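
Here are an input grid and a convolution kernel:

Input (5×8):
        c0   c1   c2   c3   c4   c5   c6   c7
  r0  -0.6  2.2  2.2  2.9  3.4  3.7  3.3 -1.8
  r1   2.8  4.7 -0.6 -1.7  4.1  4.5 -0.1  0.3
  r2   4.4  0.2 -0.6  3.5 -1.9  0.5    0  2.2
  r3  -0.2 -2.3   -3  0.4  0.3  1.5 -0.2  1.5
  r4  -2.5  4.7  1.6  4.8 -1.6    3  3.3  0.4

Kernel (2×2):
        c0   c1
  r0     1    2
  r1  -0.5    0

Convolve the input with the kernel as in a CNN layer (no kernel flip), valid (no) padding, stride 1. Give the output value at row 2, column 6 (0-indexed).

4.5

The receptive field on the input at this output position is [0 2.2 / -0.2 1.5]. Elementwise product with the kernel and sum: 0·1 + 2.2·2 + -0.2·-0.5.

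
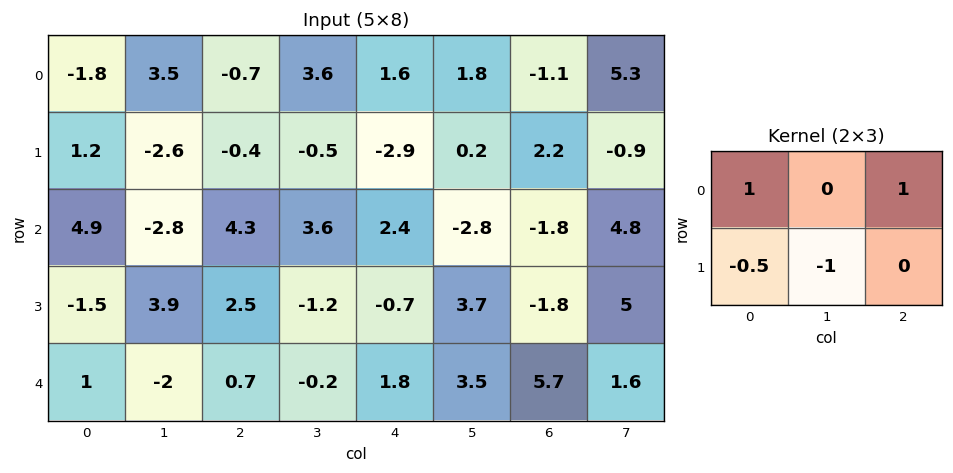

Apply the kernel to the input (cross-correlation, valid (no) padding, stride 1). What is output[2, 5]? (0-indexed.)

The receptive field on the input at this output position is [-2.8 -1.8 4.8 / 3.7 -1.8 5]. Elementwise product with the kernel and sum: -2.8·1 + 4.8·1 + 3.7·-0.5 + -1.8·-1.

1.95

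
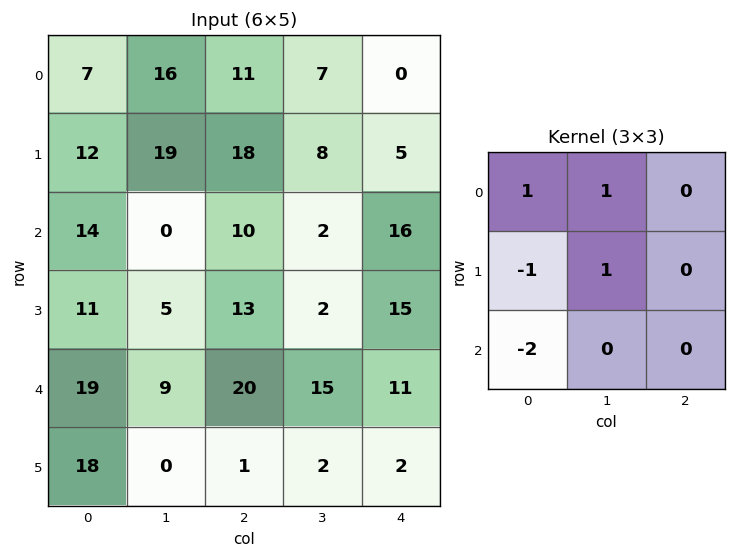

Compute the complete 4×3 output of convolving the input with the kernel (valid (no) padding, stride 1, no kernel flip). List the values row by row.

2 26 -12
-5 37 -8
-30 0 -39
-30 29 8

Output[0,0]: The receptive field on the input at this output position is [7 16 11 / 12 19 18 / 14 0 10]. Elementwise product with the kernel and sum: 7·1 + 16·1 + 12·-1 + 19·1 + 14·-2.
Output[0,1]: The receptive field on the input at this output position is [16 11 7 / 19 18 8 / 0 10 2]. Elementwise product with the kernel and sum: 16·1 + 11·1 + 19·-1 + 18·1 + 0·-2.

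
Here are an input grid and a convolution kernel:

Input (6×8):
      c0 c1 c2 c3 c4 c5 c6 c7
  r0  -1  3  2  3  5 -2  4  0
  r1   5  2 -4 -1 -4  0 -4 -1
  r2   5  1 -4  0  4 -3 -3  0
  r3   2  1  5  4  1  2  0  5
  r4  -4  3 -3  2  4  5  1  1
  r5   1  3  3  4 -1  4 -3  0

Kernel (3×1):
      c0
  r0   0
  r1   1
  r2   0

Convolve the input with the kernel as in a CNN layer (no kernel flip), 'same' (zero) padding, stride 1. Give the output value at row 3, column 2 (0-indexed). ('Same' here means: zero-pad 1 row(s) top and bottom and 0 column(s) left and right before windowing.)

The receptive field on the zero-padded input at this output position is [-4 / 5 / -3]. Elementwise product with the kernel and sum: 5·1.

5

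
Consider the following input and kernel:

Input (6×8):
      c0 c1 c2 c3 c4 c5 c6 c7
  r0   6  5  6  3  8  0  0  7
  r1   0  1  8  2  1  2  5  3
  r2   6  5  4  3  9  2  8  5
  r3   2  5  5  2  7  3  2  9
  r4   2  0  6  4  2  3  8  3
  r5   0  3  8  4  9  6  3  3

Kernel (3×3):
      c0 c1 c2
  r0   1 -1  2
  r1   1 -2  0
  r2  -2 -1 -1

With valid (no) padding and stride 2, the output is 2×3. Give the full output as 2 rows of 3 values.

-10 3 -23
-9 2 9

Output[0,0]: The receptive field on the input at this output position is [6 5 6 / 0 1 8 / 6 5 4]. Elementwise product with the kernel and sum: 6·1 + 5·-1 + 6·2 + 0·1 + 1·-2 + 6·-2 + 5·-1 + 4·-1.
Output[0,1]: The receptive field on the input at this output position is [6 3 8 / 8 2 1 / 4 3 9]. Elementwise product with the kernel and sum: 6·1 + 3·-1 + 8·2 + 8·1 + 2·-2 + 4·-2 + 3·-1 + 9·-1.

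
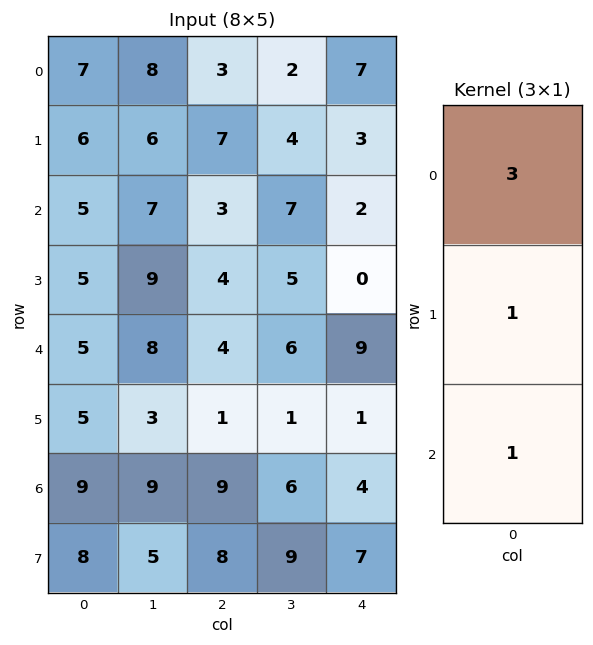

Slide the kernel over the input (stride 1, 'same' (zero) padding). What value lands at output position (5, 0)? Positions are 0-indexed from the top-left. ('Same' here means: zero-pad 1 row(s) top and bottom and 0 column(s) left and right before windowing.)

29

The receptive field on the zero-padded input at this output position is [5 / 5 / 9]. Elementwise product with the kernel and sum: 5·3 + 5·1 + 9·1.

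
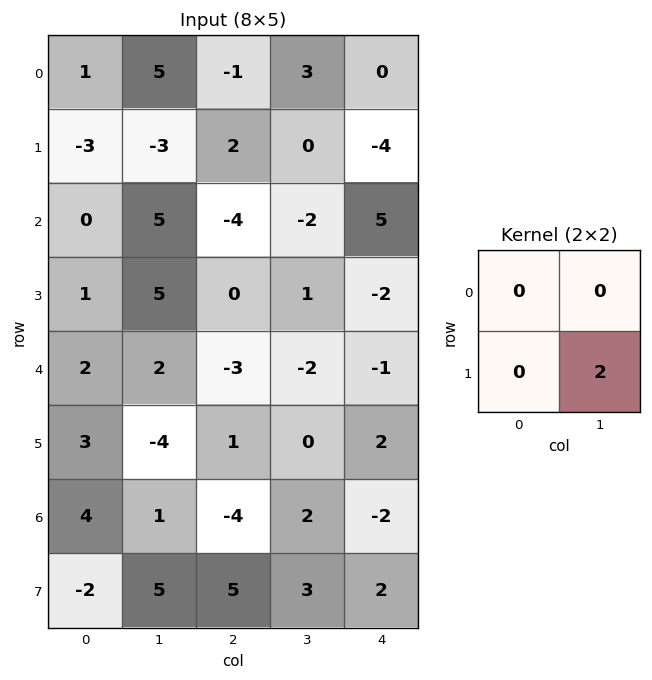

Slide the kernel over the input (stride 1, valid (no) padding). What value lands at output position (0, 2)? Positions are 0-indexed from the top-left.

0

The receptive field on the input at this output position is [-1 3 / 2 0]. Elementwise product with the kernel and sum: 0·2.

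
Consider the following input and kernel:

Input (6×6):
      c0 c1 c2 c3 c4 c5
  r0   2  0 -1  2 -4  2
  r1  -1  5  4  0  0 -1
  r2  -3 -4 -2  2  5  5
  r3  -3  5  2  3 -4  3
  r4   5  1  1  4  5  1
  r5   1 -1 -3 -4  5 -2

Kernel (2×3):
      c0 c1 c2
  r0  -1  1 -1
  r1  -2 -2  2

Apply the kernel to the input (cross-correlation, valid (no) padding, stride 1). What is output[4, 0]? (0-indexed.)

-11

The receptive field on the input at this output position is [5 1 1 / 1 -1 -3]. Elementwise product with the kernel and sum: 5·-1 + 1·1 + 1·-1 + 1·-2 + -1·-2 + -3·2.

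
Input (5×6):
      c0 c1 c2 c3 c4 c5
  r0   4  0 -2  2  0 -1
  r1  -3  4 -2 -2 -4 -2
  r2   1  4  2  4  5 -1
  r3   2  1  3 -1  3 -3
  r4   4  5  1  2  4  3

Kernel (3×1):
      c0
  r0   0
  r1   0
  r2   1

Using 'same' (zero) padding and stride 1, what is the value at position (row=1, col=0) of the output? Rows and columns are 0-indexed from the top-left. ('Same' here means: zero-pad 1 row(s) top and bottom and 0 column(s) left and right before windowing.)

The receptive field on the zero-padded input at this output position is [4 / -3 / 1]. Elementwise product with the kernel and sum: 1·1.

1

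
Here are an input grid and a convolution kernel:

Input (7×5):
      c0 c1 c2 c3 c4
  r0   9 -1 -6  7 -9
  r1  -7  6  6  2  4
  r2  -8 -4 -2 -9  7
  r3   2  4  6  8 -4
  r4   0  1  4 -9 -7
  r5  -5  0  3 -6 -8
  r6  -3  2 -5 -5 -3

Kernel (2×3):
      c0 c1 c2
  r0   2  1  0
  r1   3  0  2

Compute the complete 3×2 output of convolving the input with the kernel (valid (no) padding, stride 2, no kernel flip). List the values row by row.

8 21
-2 -3
-8 -8

Output[0,0]: The receptive field on the input at this output position is [9 -1 -6 / -7 6 6]. Elementwise product with the kernel and sum: 9·2 + -1·1 + -7·3 + 6·2.
Output[0,1]: The receptive field on the input at this output position is [-6 7 -9 / 6 2 4]. Elementwise product with the kernel and sum: -6·2 + 7·1 + 6·3 + 4·2.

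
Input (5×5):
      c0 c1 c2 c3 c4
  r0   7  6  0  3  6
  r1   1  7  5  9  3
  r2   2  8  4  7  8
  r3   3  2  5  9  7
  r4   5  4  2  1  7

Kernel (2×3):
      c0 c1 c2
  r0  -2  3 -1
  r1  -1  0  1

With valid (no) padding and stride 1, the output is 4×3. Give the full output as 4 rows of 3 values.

8 -13 1
16 -9 18
18 -4 7
-8 -1 15

Output[0,0]: The receptive field on the input at this output position is [7 6 0 / 1 7 5]. Elementwise product with the kernel and sum: 7·-2 + 6·3 + 0·-1 + 1·-1 + 5·1.
Output[0,1]: The receptive field on the input at this output position is [6 0 3 / 7 5 9]. Elementwise product with the kernel and sum: 6·-2 + 0·3 + 3·-1 + 7·-1 + 9·1.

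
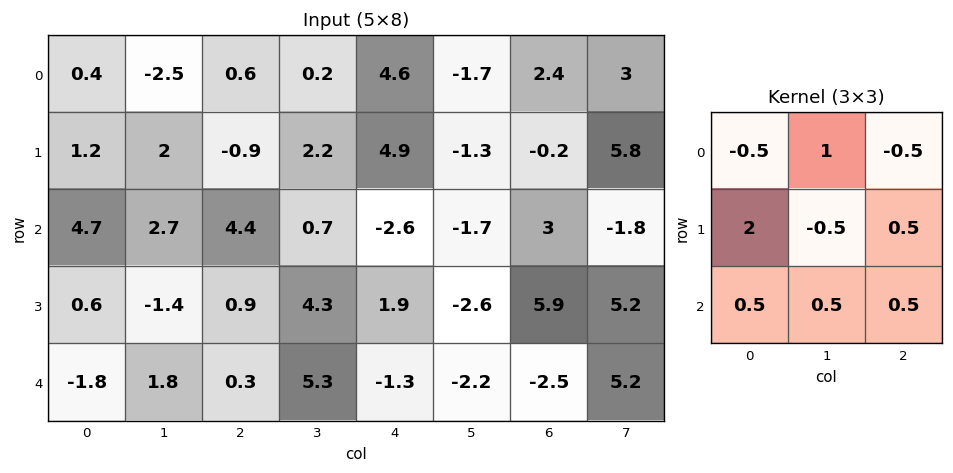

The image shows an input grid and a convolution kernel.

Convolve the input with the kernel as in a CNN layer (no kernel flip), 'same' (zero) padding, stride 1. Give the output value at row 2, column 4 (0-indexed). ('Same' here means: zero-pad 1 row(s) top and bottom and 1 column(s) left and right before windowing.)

8.1

The receptive field on the zero-padded input at this output position is [2.2 4.9 -1.3 / 0.7 -2.6 -1.7 / 4.3 1.9 -2.6]. Elementwise product with the kernel and sum: 2.2·-0.5 + 4.9·1 + -1.3·-0.5 + 0.7·2 + -2.6·-0.5 + -1.7·0.5 + 4.3·0.5 + 1.9·0.5 + -2.6·0.5.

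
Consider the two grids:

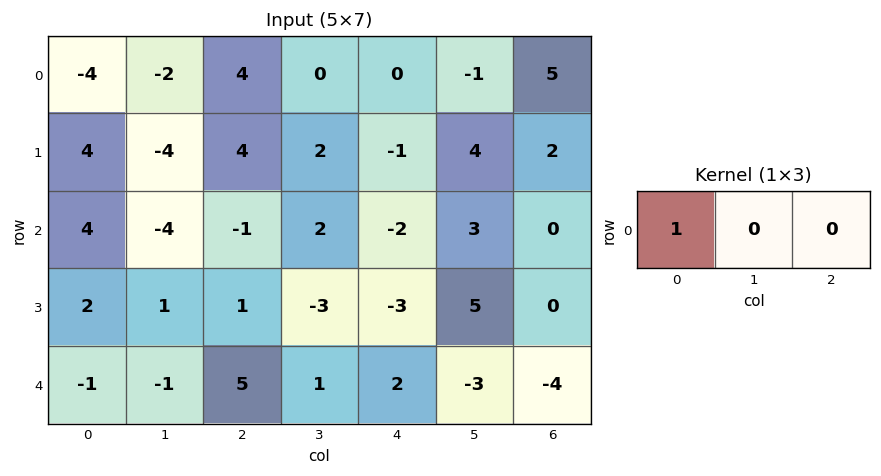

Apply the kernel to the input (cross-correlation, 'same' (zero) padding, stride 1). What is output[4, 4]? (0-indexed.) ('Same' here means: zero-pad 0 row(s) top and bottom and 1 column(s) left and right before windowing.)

The receptive field on the zero-padded input at this output position is [1 2 -3]. Elementwise product with the kernel and sum: 1·1.

1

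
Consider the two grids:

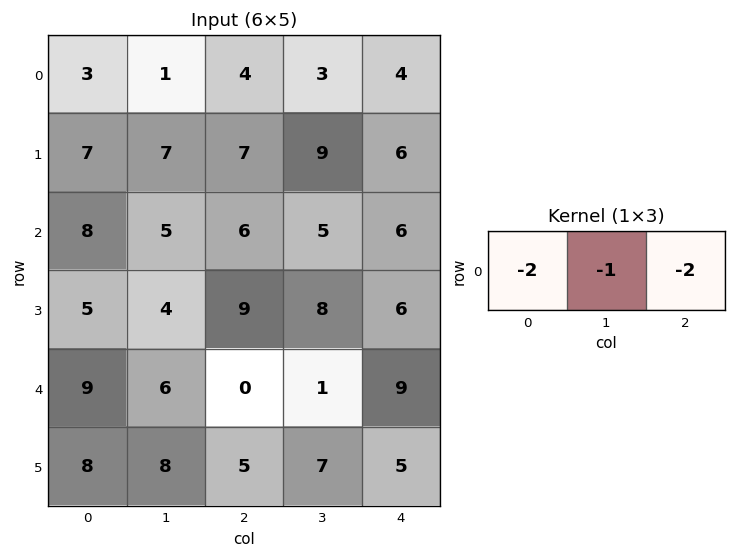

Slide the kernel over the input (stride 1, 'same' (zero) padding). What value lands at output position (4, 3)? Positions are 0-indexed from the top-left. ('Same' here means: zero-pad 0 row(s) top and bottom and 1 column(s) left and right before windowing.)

The receptive field on the zero-padded input at this output position is [0 1 9]. Elementwise product with the kernel and sum: 0·-2 + 1·-1 + 9·-2.

-19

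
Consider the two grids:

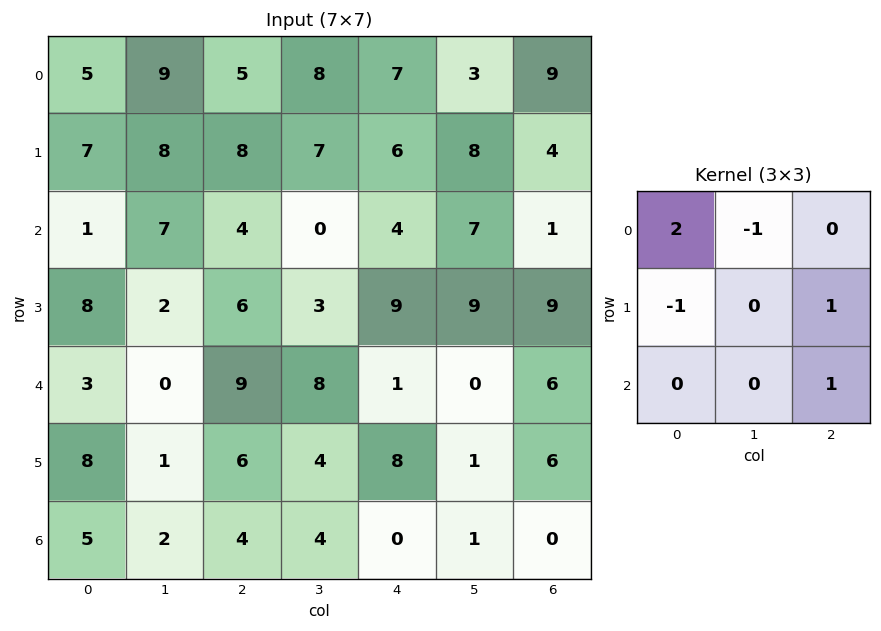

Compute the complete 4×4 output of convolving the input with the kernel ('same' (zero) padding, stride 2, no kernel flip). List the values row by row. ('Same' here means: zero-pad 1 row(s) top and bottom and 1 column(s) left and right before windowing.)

Output[0,0]: The receptive field on the zero-padded input at this output position is [0 0 0 / 0 5 9 / 0 7 8]. Elementwise product with the kernel and sum: 0·2 + 0·-1 + 0·-1 + 9·1 + 8·1.
Output[0,1]: The receptive field on the zero-padded input at this output position is [0 0 0 / 9 5 8 / 8 8 7]. Elementwise product with the kernel and sum: 0·2 + 0·-1 + 9·-1 + 8·1 + 7·1.

17 6 3 -3
2 4 24 5
-7 10 -10 9
-6 -2 -3 -5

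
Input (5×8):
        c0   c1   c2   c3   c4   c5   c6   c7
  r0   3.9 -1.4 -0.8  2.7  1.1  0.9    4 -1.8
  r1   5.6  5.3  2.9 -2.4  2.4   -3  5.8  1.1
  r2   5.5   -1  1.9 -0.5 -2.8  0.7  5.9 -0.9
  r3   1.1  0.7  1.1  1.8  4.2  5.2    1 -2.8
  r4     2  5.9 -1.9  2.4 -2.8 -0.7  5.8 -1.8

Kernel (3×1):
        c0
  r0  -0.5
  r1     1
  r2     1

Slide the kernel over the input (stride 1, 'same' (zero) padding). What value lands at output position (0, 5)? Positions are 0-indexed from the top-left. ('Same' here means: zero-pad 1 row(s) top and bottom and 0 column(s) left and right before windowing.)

-2.1

The receptive field on the zero-padded input at this output position is [0 / 0.9 / -3]. Elementwise product with the kernel and sum: 0·-0.5 + 0.9·1 + -3·1.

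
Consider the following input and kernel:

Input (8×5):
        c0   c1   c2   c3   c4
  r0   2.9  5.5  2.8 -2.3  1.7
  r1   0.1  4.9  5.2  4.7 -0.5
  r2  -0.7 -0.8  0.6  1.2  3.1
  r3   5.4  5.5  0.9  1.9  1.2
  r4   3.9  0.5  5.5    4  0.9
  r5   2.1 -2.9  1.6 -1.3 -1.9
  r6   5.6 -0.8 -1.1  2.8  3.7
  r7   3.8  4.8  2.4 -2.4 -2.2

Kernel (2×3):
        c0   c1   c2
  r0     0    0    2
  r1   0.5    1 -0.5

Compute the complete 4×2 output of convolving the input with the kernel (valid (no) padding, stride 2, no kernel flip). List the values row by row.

7.95 10.95
8.95 7.95
8.35 2.25
3.3 7.3

Output[0,0]: The receptive field on the input at this output position is [2.9 5.5 2.8 / 0.1 4.9 5.2]. Elementwise product with the kernel and sum: 2.8·2 + 0.1·0.5 + 4.9·1 + 5.2·-0.5.
Output[0,1]: The receptive field on the input at this output position is [2.8 -2.3 1.7 / 5.2 4.7 -0.5]. Elementwise product with the kernel and sum: 1.7·2 + 5.2·0.5 + 4.7·1 + -0.5·-0.5.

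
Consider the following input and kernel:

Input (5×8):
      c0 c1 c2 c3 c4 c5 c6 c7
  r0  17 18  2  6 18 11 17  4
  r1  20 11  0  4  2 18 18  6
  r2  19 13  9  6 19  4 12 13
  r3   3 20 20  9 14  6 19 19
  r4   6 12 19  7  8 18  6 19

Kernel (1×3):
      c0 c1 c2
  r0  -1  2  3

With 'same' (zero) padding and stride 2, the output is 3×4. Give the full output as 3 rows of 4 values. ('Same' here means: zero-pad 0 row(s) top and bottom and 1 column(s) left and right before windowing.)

Output[0,0]: The receptive field on the zero-padded input at this output position is [0 17 18]. Elementwise product with the kernel and sum: 0·-1 + 17·2 + 18·3.

88 4 63 35
77 23 44 59
48 47 63 51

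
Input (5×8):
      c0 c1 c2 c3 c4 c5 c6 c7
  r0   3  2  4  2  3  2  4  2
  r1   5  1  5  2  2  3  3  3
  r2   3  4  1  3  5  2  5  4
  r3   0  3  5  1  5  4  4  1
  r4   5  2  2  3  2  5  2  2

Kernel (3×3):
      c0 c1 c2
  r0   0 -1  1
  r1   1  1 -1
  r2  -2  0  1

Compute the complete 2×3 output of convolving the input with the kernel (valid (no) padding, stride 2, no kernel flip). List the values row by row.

Output[0,0]: The receptive field on the input at this output position is [3 2 4 / 5 1 5 / 3 4 1]. Elementwise product with the kernel and sum: 2·-1 + 4·1 + 5·1 + 1·1 + 5·-1 + 3·-2 + 1·1.

-2 9 -1
-13 1 6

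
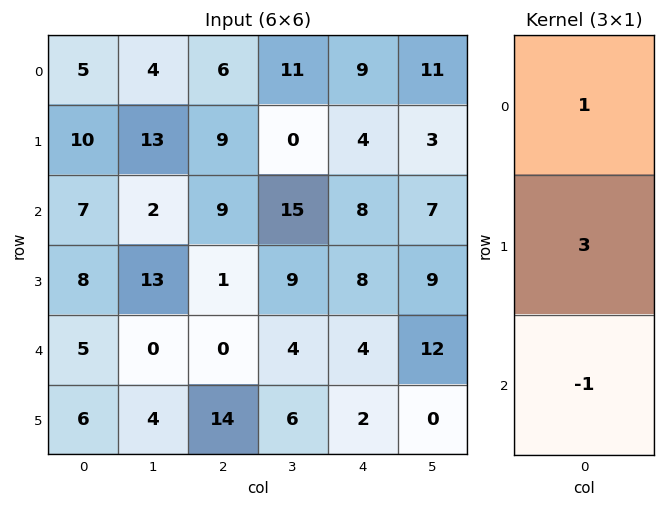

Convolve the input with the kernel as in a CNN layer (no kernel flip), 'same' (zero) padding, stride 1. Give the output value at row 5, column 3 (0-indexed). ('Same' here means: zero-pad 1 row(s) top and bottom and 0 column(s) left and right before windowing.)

22

The receptive field on the zero-padded input at this output position is [4 / 6 / 0]. Elementwise product with the kernel and sum: 4·1 + 6·3 + 0·-1.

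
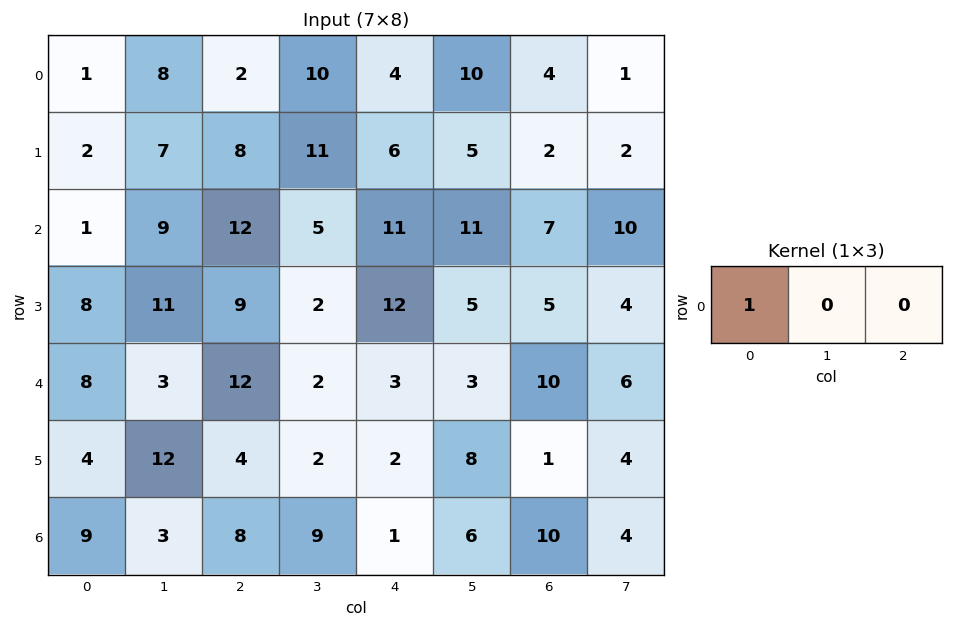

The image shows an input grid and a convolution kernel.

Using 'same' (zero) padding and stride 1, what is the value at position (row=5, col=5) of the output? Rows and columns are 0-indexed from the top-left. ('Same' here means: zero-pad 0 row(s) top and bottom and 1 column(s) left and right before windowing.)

The receptive field on the zero-padded input at this output position is [2 8 1]. Elementwise product with the kernel and sum: 2·1.

2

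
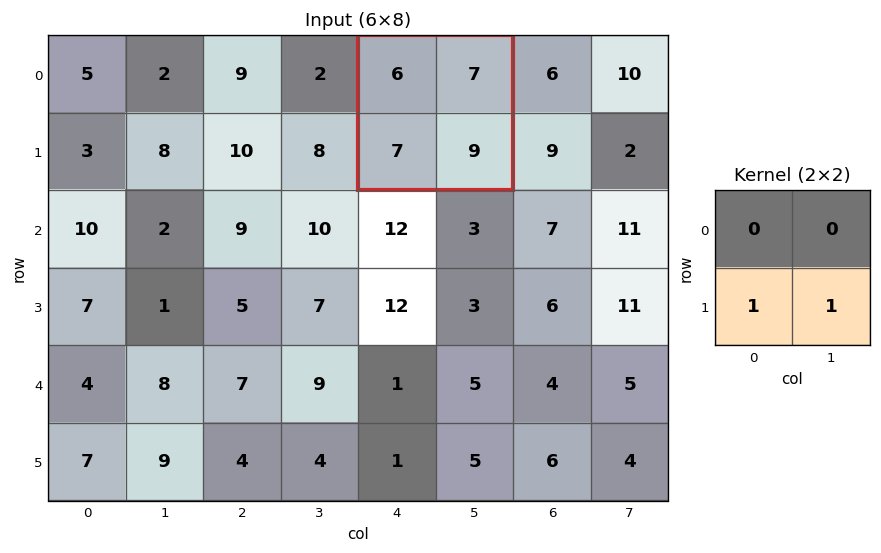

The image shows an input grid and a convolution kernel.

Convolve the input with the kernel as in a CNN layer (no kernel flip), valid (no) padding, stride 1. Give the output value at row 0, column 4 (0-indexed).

The receptive field on the input at this output position is [6 7 / 7 9]. Elementwise product with the kernel and sum: 7·1 + 9·1.

16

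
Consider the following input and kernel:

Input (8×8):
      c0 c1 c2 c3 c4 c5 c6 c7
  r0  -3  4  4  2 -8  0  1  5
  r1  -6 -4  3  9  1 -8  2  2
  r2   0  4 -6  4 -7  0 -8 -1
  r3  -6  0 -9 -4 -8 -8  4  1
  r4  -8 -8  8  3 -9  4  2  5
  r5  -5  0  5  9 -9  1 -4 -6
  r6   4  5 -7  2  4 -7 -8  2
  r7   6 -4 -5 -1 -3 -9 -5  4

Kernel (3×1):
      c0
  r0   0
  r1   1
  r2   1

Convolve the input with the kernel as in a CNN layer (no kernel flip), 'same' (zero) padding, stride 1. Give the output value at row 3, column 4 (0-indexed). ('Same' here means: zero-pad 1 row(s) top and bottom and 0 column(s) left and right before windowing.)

-17

The receptive field on the zero-padded input at this output position is [-7 / -8 / -9]. Elementwise product with the kernel and sum: -8·1 + -9·1.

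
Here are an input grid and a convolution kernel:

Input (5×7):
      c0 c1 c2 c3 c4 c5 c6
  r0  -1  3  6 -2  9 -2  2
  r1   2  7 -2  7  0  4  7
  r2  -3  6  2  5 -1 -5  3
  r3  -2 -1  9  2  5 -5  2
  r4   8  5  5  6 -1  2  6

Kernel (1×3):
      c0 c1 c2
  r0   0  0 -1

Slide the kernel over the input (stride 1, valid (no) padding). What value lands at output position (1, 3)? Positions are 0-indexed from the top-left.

-4

The receptive field on the input at this output position is [7 0 4]. Elementwise product with the kernel and sum: 4·-1.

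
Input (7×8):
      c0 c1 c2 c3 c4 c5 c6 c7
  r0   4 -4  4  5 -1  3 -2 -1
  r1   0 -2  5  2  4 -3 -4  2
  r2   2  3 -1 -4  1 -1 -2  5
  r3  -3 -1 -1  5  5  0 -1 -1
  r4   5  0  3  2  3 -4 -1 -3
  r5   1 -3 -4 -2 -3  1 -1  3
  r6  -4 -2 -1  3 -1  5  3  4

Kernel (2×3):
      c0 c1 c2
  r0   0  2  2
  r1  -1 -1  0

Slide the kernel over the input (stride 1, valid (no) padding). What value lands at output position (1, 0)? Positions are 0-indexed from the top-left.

1

The receptive field on the input at this output position is [0 -2 5 / 2 3 -1]. Elementwise product with the kernel and sum: -2·2 + 5·2 + 2·-1 + 3·-1.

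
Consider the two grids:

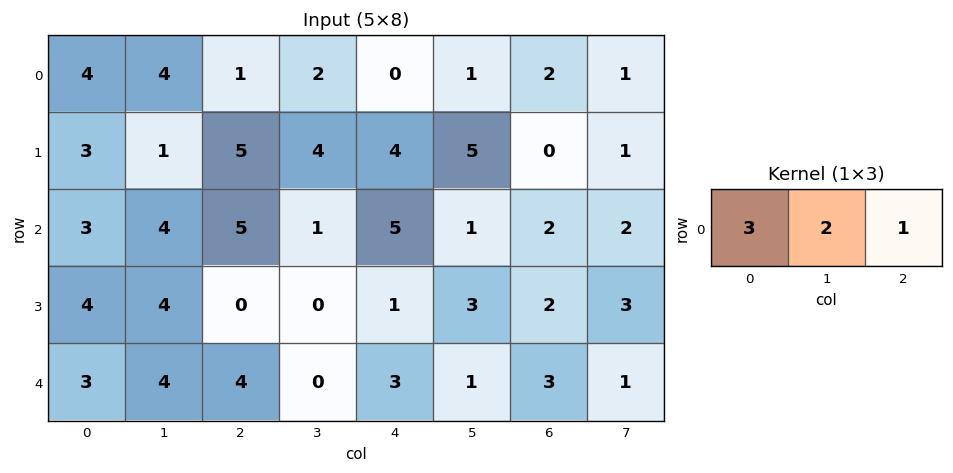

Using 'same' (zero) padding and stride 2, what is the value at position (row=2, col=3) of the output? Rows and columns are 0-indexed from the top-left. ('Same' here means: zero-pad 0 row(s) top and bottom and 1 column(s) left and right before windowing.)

The receptive field on the zero-padded input at this output position is [1 3 1]. Elementwise product with the kernel and sum: 1·3 + 3·2 + 1·1.

10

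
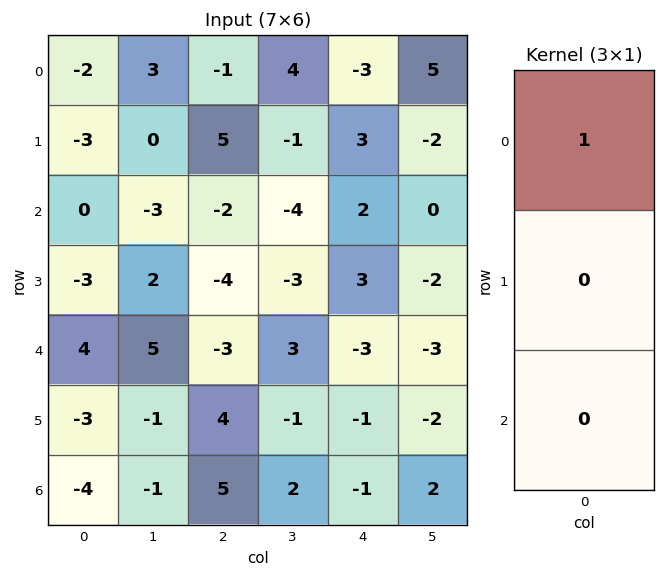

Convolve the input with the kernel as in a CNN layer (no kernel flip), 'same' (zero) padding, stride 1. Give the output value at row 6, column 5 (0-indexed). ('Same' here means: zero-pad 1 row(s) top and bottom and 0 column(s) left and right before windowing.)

The receptive field on the zero-padded input at this output position is [-2 / 2 / 0]. Elementwise product with the kernel and sum: -2·1.

-2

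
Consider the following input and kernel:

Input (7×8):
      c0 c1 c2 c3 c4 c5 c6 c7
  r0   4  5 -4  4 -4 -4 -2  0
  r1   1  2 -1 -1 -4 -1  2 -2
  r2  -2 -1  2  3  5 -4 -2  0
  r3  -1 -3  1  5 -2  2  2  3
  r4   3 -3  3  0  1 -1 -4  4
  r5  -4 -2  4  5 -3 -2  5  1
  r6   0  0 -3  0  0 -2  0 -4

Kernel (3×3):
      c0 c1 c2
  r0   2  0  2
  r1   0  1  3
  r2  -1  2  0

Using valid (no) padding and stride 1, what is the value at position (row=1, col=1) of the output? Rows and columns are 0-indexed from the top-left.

18

The receptive field on the input at this output position is [2 -1 -1 / -1 2 3 / -3 1 5]. Elementwise product with the kernel and sum: 2·2 + -1·2 + 2·1 + 3·3 + -3·-1 + 1·2.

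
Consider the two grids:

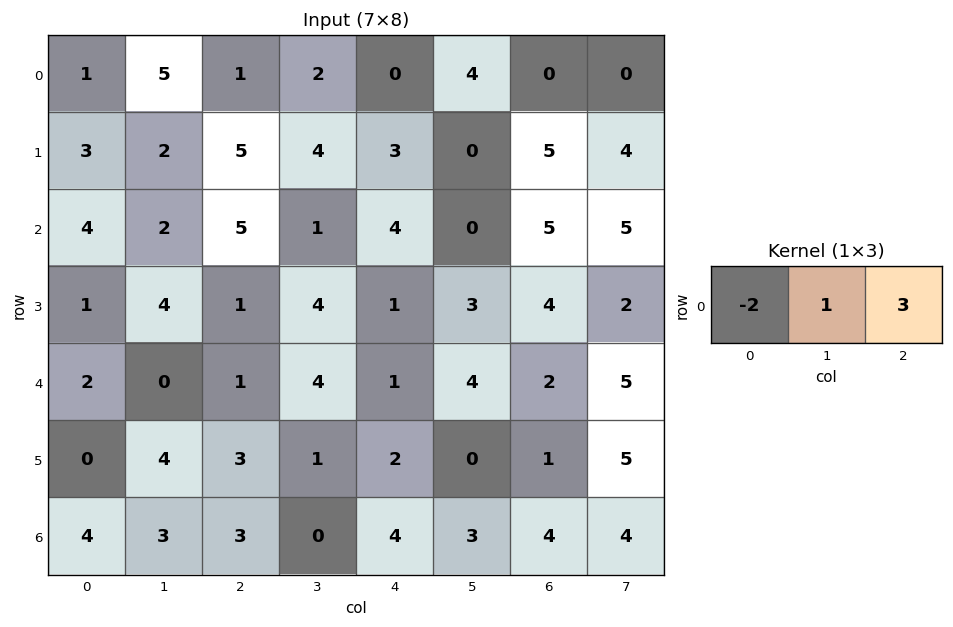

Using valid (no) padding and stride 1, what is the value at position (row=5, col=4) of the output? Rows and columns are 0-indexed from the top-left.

The receptive field on the input at this output position is [2 0 1]. Elementwise product with the kernel and sum: 2·-2 + 0·1 + 1·3.

-1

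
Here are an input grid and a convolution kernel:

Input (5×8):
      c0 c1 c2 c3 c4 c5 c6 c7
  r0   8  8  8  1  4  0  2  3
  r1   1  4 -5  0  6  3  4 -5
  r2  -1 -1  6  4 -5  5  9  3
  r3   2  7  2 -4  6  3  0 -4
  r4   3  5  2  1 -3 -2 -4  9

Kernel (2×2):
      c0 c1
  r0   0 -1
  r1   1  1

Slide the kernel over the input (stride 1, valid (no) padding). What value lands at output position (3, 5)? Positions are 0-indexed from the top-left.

The receptive field on the input at this output position is [3 0 / -2 -4]. Elementwise product with the kernel and sum: 0·-1 + -2·1 + -4·1.

-6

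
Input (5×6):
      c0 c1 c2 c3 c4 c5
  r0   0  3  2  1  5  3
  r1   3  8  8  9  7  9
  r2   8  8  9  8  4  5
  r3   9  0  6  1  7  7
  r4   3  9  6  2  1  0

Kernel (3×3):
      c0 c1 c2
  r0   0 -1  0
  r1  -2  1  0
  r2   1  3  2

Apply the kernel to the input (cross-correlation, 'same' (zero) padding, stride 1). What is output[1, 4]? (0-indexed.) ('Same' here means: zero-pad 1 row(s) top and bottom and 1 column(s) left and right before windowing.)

The receptive field on the zero-padded input at this output position is [1 5 3 / 9 7 9 / 8 4 5]. Elementwise product with the kernel and sum: 5·-1 + 9·-2 + 7·1 + 8·1 + 4·3 + 5·2.

14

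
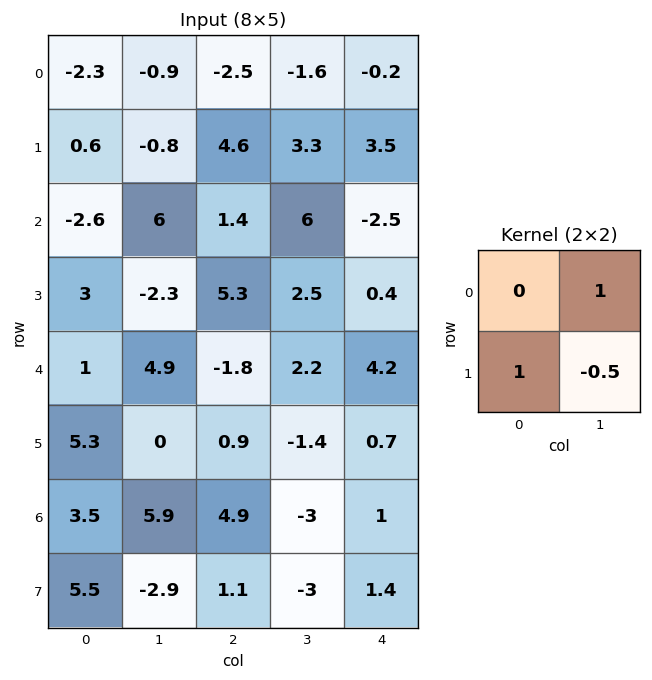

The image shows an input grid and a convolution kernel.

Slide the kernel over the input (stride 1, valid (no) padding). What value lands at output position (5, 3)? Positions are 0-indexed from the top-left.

The receptive field on the input at this output position is [-1.4 0.7 / -3 1]. Elementwise product with the kernel and sum: 0.7·1 + -3·1 + 1·-0.5.

-2.8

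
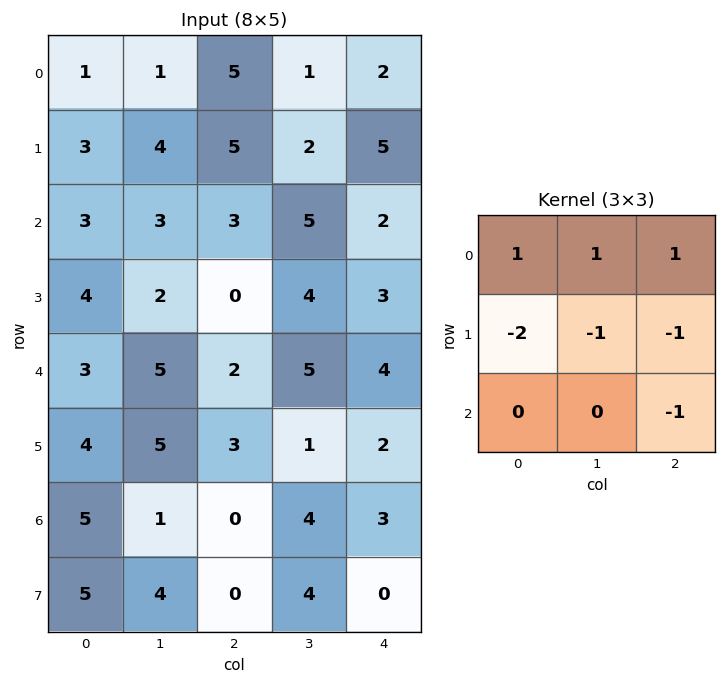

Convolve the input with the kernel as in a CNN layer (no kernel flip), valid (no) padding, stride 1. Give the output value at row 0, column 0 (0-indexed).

The receptive field on the input at this output position is [1 1 5 / 3 4 5 / 3 3 3]. Elementwise product with the kernel and sum: 1·1 + 1·1 + 5·1 + 3·-2 + 4·-1 + 5·-1 + 3·-1.

-11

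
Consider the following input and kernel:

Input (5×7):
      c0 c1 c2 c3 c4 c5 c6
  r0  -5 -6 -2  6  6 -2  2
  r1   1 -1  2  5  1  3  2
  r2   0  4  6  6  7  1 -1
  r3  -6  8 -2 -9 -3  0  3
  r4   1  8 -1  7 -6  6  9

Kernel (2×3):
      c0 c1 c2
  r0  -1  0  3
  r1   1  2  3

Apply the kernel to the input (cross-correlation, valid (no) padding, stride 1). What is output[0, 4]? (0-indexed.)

The receptive field on the input at this output position is [6 -2 2 / 1 3 2]. Elementwise product with the kernel and sum: 6·-1 + 2·3 + 1·1 + 3·2 + 2·3.

13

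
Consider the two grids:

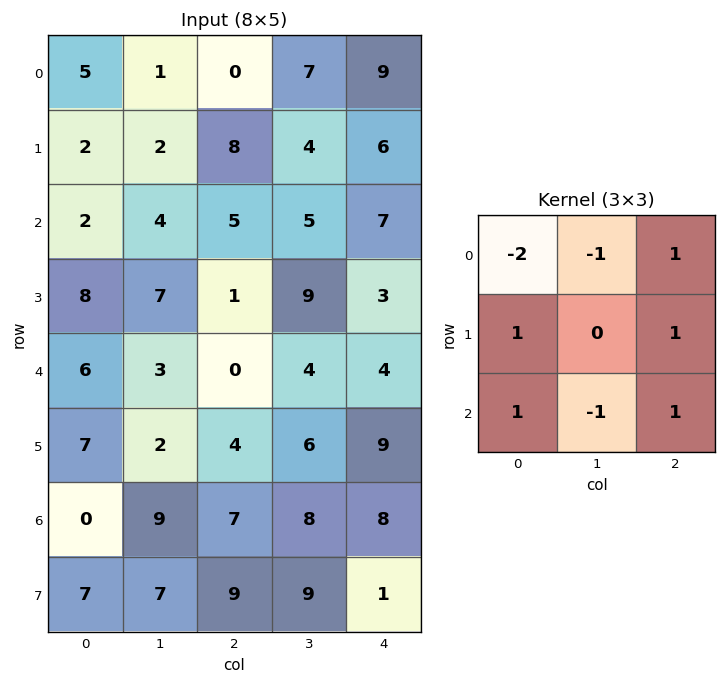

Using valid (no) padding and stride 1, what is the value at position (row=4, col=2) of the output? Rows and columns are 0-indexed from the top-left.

20

The receptive field on the input at this output position is [0 4 4 / 4 6 9 / 7 8 8]. Elementwise product with the kernel and sum: 0·-2 + 4·-1 + 4·1 + 4·1 + 9·1 + 7·1 + 8·-1 + 8·1.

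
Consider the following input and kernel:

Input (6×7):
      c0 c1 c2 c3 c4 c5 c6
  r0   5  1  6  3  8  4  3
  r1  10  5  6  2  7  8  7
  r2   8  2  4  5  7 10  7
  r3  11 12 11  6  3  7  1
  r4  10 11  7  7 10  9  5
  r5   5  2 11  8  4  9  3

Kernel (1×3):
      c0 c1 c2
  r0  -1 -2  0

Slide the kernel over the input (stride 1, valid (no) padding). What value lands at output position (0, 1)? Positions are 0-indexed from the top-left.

-13

The receptive field on the input at this output position is [1 6 3]. Elementwise product with the kernel and sum: 1·-1 + 6·-2.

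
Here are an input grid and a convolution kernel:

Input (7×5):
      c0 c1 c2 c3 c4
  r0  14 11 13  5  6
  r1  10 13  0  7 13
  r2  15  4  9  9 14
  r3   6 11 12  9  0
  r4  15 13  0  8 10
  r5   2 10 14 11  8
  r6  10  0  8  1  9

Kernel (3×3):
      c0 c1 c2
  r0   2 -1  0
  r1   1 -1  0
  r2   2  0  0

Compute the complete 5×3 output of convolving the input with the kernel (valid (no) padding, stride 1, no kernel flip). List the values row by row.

44 30 32
30 43 17
51 24 12
7 43 35
29 22 11

Output[0,0]: The receptive field on the input at this output position is [14 11 13 / 10 13 0 / 15 4 9]. Elementwise product with the kernel and sum: 14·2 + 11·-1 + 10·1 + 13·-1 + 15·2.
Output[0,1]: The receptive field on the input at this output position is [11 13 5 / 13 0 7 / 4 9 9]. Elementwise product with the kernel and sum: 11·2 + 13·-1 + 13·1 + 0·-1 + 4·2.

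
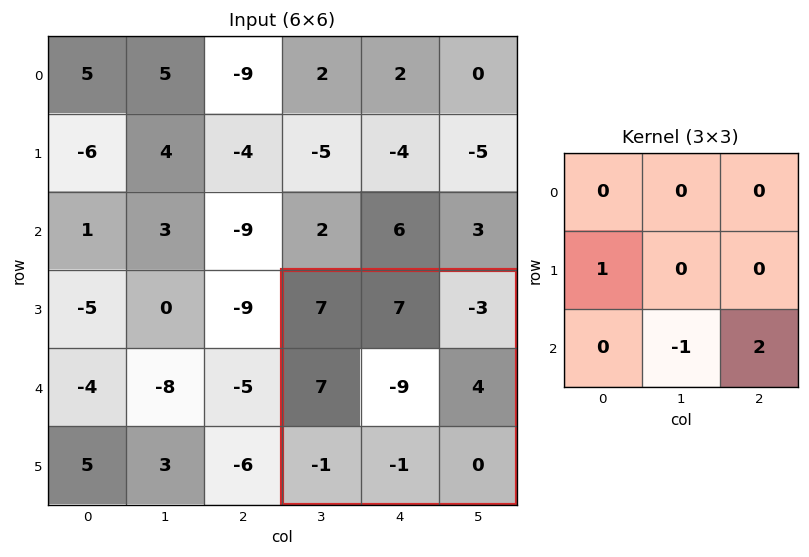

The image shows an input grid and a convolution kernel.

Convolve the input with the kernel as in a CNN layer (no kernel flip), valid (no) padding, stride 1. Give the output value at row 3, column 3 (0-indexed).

8

The receptive field on the input at this output position is [7 7 -3 / 7 -9 4 / -1 -1 0]. Elementwise product with the kernel and sum: 7·1 + -1·-1 + 0·2.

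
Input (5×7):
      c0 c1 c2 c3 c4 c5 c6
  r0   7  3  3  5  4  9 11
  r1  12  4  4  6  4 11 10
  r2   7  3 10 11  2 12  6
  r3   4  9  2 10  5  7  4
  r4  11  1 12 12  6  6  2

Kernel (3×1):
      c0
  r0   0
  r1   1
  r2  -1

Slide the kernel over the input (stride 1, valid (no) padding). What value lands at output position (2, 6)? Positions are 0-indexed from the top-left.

2

The receptive field on the input at this output position is [6 / 4 / 2]. Elementwise product with the kernel and sum: 4·1 + 2·-1.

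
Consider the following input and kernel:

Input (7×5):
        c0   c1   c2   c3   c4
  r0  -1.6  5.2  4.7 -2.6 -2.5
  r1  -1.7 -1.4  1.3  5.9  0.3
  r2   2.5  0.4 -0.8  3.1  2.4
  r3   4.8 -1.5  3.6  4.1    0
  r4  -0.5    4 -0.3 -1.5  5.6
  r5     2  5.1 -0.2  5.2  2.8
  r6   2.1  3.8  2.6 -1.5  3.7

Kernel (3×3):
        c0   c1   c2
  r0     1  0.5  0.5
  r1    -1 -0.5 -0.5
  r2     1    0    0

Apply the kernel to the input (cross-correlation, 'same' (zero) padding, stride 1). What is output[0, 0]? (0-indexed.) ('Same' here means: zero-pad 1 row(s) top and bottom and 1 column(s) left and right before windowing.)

-1.8

The receptive field on the zero-padded input at this output position is [0 0 0 / 0 -1.6 5.2 / 0 -1.7 -1.4]. Elementwise product with the kernel and sum: 0·1 + 0·0.5 + 0·0.5 + 0·-1 + -1.6·-0.5 + 5.2·-0.5 + 0·1.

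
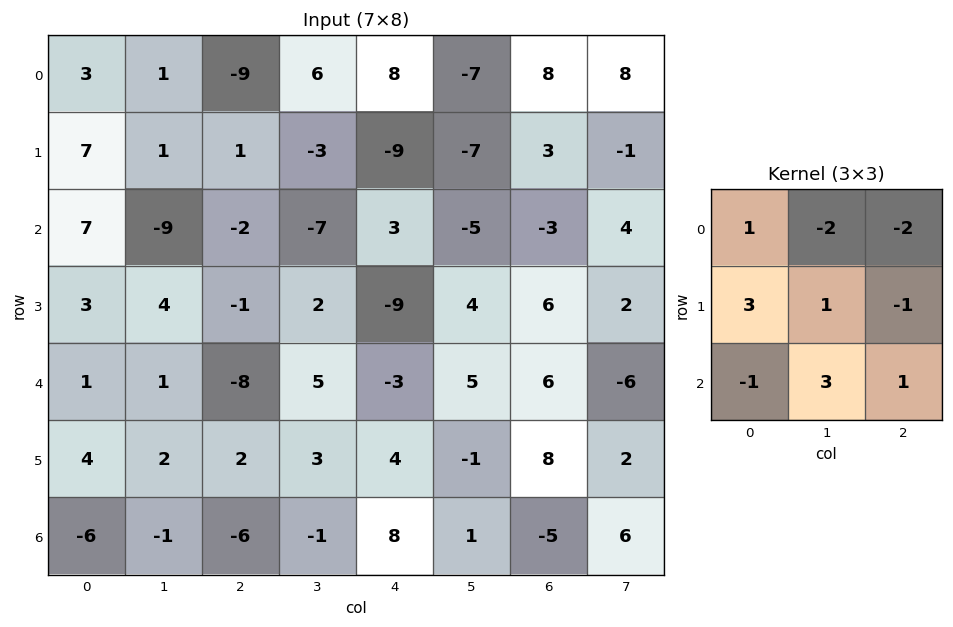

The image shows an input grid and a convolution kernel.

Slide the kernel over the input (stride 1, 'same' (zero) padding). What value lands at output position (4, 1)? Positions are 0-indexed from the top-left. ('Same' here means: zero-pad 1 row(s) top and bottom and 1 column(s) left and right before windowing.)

13

The receptive field on the zero-padded input at this output position is [3 4 -1 / 1 1 -8 / 4 2 2]. Elementwise product with the kernel and sum: 3·1 + 4·-2 + -1·-2 + 1·3 + 1·1 + -8·-1 + 4·-1 + 2·3 + 2·1.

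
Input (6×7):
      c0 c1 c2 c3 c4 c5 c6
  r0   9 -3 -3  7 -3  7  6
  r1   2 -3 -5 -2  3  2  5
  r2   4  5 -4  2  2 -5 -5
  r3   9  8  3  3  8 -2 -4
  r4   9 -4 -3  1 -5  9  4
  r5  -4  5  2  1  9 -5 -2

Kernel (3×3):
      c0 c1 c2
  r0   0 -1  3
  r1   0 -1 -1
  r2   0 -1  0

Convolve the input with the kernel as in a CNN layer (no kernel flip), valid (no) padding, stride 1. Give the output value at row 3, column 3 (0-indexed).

The receptive field on the input at this output position is [3 8 -2 / 1 -5 9 / 1 9 -5]. Elementwise product with the kernel and sum: 8·-1 + -2·3 + -5·-1 + 9·-1 + 9·-1.

-27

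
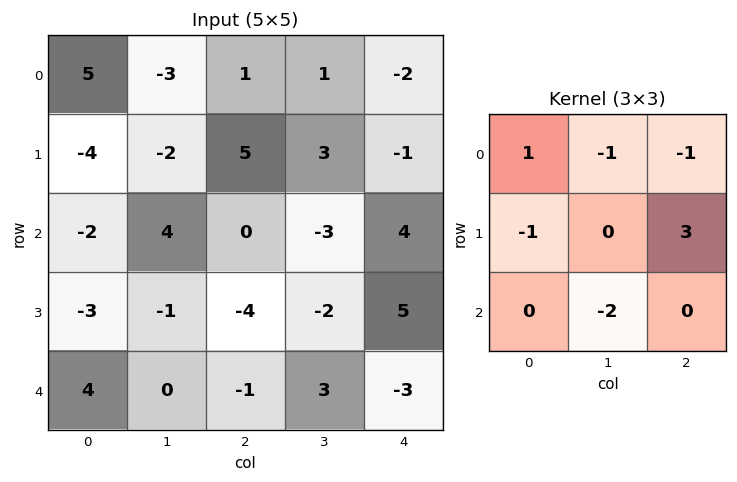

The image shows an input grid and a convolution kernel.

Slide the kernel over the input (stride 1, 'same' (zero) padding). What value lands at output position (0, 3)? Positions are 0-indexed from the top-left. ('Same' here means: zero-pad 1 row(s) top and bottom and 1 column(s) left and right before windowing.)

-13

The receptive field on the zero-padded input at this output position is [0 0 0 / 1 1 -2 / 5 3 -1]. Elementwise product with the kernel and sum: 0·1 + 0·-1 + 0·-1 + 1·-1 + -2·3 + 3·-2.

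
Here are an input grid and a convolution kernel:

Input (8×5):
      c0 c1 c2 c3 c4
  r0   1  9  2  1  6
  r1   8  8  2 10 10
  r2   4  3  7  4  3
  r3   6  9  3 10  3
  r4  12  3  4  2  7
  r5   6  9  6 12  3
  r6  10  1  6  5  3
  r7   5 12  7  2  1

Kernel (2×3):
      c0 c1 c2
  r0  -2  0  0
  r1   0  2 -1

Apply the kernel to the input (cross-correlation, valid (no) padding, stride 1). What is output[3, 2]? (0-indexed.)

-9

The receptive field on the input at this output position is [3 10 3 / 4 2 7]. Elementwise product with the kernel and sum: 3·-2 + 2·2 + 7·-1.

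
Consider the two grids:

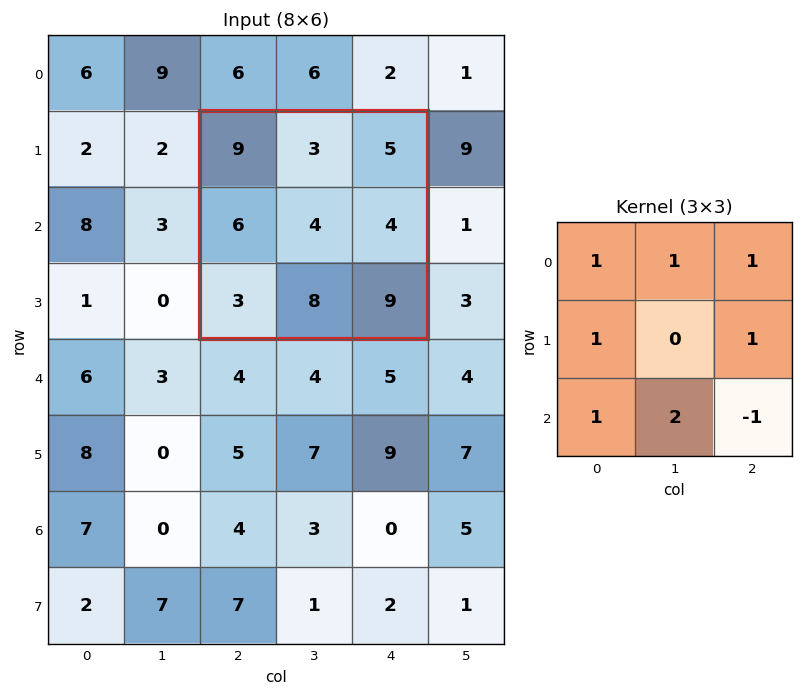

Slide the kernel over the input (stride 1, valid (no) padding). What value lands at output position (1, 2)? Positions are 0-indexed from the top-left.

37

The receptive field on the input at this output position is [9 3 5 / 6 4 4 / 3 8 9]. Elementwise product with the kernel and sum: 9·1 + 3·1 + 5·1 + 6·1 + 4·1 + 3·1 + 8·2 + 9·-1.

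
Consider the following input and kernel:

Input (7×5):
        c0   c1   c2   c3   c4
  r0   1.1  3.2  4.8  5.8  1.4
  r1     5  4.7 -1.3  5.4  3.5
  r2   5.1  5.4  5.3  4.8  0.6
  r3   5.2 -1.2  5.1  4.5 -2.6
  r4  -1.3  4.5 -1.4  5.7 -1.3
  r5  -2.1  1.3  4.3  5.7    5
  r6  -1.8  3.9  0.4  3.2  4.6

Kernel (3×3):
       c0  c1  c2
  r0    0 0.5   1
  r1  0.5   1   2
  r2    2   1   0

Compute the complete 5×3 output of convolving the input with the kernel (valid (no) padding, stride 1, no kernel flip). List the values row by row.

Output[0,0]: The receptive field on the input at this output position is [1.1 3.2 4.8 / 5 4.7 -1.3 / 5.1 5.4 5.3]. Elementwise product with the kernel and sum: 3.2·0.5 + 4.8·1 + 5·0.5 + 4.7·1 + -1.3·2 + 5.1·2 + 5.4·1.
Output[0,1]: The receptive field on the input at this output position is [3.2 4.8 5.8 / 4.7 -1.3 5.4 / 5.4 5.3 4.8]. Elementwise product with the kernel and sum: 4.8·0.5 + 5.8·1 + 4.7·0.5 + -1.3·1 + 5.4·2 + 5.4·2 + 5.3·1.

26.6 36.15 31.45
28.8 25.05 29.55
21.5 28.55 7.75
2.65 26.2 16.35
10 29.55 23.4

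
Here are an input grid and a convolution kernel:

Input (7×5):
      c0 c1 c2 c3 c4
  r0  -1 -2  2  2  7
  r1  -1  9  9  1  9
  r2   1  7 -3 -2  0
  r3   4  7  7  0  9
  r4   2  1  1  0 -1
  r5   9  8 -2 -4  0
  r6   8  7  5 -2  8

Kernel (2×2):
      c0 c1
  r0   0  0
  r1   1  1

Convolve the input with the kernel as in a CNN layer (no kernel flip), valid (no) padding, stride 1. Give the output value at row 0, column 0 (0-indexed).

The receptive field on the input at this output position is [-1 -2 / -1 9]. Elementwise product with the kernel and sum: -1·1 + 9·1.

8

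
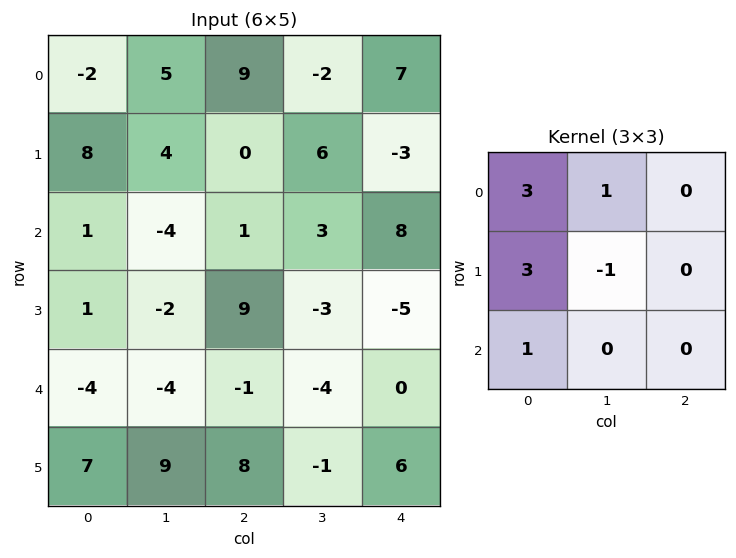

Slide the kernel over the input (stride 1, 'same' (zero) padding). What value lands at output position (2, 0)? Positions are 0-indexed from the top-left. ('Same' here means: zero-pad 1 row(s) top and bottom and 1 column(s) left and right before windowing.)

7

The receptive field on the zero-padded input at this output position is [0 8 4 / 0 1 -4 / 0 1 -2]. Elementwise product with the kernel and sum: 0·3 + 8·1 + 0·3 + 1·-1 + 0·1.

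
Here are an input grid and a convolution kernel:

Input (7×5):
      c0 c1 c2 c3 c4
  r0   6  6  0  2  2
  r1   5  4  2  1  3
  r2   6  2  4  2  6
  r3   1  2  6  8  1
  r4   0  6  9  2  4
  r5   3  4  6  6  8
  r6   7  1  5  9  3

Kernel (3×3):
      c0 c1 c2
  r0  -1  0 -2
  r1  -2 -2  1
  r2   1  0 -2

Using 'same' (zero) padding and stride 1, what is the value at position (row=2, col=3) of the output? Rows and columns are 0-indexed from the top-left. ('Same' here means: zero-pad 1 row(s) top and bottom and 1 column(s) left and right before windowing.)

-10

The receptive field on the zero-padded input at this output position is [2 1 3 / 4 2 6 / 6 8 1]. Elementwise product with the kernel and sum: 2·-1 + 3·-2 + 4·-2 + 2·-2 + 6·1 + 6·1 + 1·-2.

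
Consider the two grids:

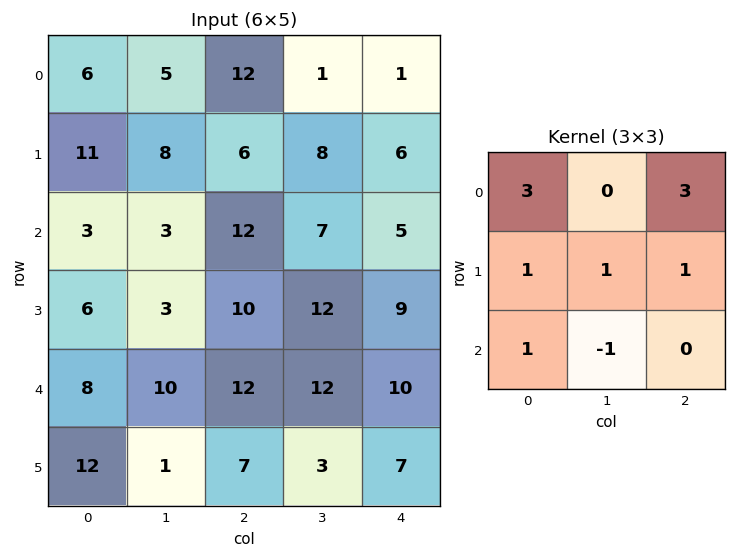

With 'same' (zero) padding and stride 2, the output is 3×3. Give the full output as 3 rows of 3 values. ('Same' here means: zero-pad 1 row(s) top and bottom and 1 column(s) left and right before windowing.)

Output[0,0]: The receptive field on the zero-padded input at this output position is [0 0 0 / 0 6 5 / 0 11 8]. Elementwise product with the kernel and sum: 0·3 + 0·3 + 0·1 + 6·1 + 5·1 + 0·1 + 11·-1.

0 20 4
24 63 39
15 73 54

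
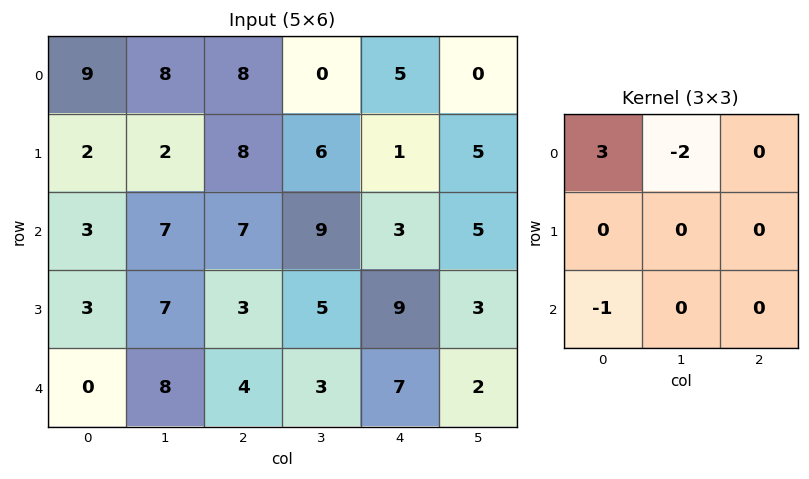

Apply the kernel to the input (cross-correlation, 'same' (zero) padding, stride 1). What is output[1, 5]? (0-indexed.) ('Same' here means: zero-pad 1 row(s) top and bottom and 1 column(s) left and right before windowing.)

12

The receptive field on the zero-padded input at this output position is [5 0 0 / 1 5 0 / 3 5 0]. Elementwise product with the kernel and sum: 5·3 + 0·-2 + 3·-1.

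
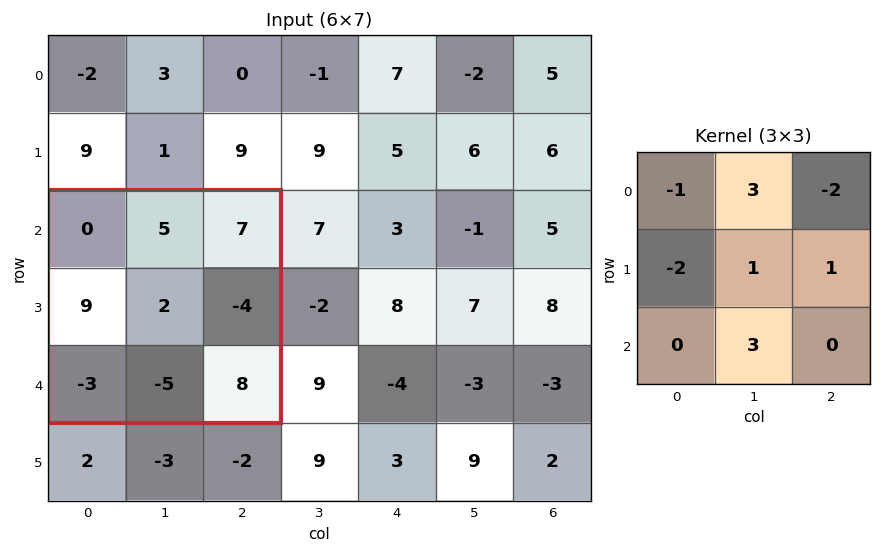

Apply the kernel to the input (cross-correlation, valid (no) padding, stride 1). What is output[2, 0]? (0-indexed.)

-34

The receptive field on the input at this output position is [0 5 7 / 9 2 -4 / -3 -5 8]. Elementwise product with the kernel and sum: 0·-1 + 5·3 + 7·-2 + 9·-2 + 2·1 + -4·1 + -5·3.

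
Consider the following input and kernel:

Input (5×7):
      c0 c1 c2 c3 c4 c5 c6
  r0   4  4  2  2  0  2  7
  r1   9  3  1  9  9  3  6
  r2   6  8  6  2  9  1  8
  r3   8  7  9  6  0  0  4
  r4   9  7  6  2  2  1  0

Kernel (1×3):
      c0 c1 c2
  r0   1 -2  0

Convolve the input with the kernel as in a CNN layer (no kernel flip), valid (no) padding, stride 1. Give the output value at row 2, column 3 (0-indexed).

-16

The receptive field on the input at this output position is [2 9 1]. Elementwise product with the kernel and sum: 2·1 + 9·-2.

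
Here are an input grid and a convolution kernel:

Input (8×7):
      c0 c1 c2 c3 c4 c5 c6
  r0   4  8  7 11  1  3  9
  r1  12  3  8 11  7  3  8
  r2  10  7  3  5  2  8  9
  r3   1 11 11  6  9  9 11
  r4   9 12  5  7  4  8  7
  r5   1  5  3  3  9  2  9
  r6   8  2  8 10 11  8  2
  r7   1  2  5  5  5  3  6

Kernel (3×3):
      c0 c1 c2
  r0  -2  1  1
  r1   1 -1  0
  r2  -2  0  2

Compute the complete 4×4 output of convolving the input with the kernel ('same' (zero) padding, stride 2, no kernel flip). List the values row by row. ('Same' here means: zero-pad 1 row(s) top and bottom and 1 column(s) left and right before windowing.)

2 17 -6 -12
27 7 -3 -17
13 -2 7 -10
2 -4 0 5

Output[0,0]: The receptive field on the zero-padded input at this output position is [0 0 0 / 0 4 8 / 0 12 3]. Elementwise product with the kernel and sum: 0·-2 + 0·1 + 0·1 + 0·1 + 4·-1 + 0·-2 + 3·2.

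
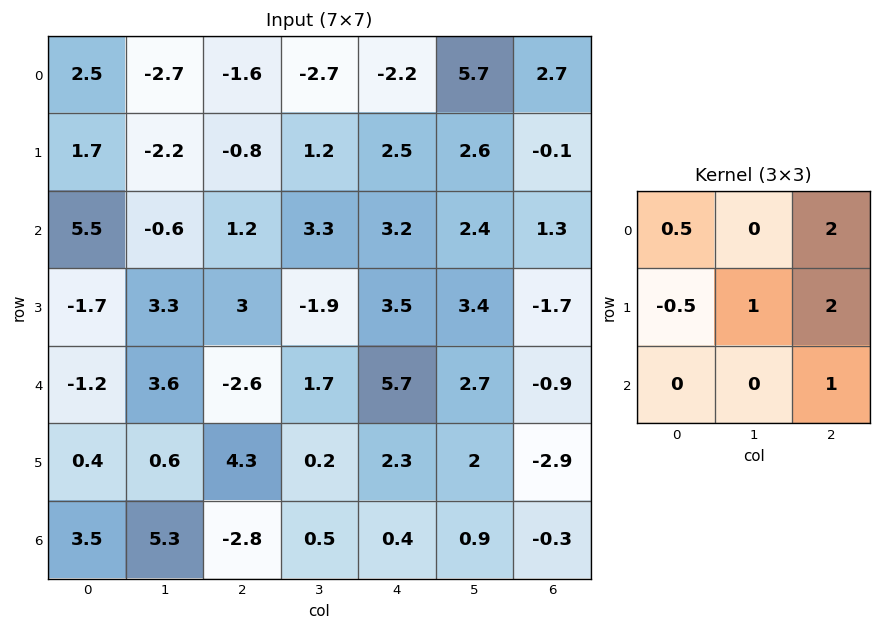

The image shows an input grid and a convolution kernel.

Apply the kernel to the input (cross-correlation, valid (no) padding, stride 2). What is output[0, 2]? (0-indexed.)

6.75

The receptive field on the input at this output position is [-2.2 5.7 2.7 / 2.5 2.6 -0.1 / 3.2 2.4 1.3]. Elementwise product with the kernel and sum: -2.2·0.5 + 2.7·2 + 2.5·-0.5 + 2.6·1 + -0.1·2 + 1.3·1.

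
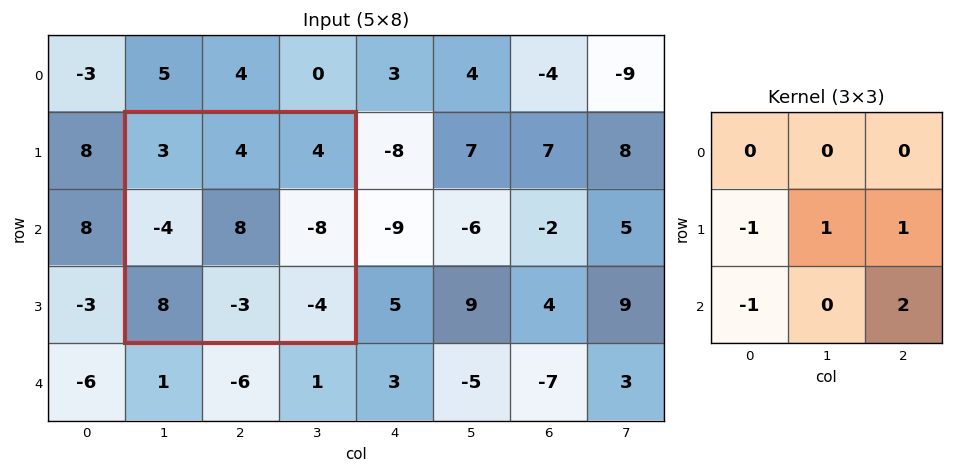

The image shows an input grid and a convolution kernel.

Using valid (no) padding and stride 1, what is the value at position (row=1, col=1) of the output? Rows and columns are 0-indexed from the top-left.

-12

The receptive field on the input at this output position is [3 4 4 / -4 8 -8 / 8 -3 -4]. Elementwise product with the kernel and sum: -4·-1 + 8·1 + -8·1 + 8·-1 + -4·2.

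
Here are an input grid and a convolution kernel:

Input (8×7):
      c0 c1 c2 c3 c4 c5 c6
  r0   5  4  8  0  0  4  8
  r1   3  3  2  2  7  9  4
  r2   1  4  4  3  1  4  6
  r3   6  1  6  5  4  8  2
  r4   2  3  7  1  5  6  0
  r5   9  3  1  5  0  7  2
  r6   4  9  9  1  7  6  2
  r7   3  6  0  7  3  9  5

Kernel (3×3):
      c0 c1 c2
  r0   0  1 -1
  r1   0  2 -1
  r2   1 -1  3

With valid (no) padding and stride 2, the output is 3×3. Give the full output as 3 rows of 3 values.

Output[0,0]: The receptive field on the input at this output position is [5 4 8 / 3 3 2 / 1 4 4]. Elementwise product with the kernel and sum: 4·1 + 8·-1 + 3·2 + 2·-1 + 1·1 + 4·-1 + 4·3.

9 1 25
16 29 11
23 35 25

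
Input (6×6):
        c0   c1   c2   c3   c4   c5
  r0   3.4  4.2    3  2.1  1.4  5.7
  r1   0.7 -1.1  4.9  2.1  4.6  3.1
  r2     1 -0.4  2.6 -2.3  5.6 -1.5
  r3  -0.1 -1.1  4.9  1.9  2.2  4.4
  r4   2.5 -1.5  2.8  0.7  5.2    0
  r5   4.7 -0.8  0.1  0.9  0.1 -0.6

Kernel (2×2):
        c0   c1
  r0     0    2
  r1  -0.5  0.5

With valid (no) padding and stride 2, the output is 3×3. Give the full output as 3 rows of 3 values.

Output[0,0]: The receptive field on the input at this output position is [3.4 4.2 / 0.7 -1.1]. Elementwise product with the kernel and sum: 4.2·2 + 0.7·-0.5 + -1.1·0.5.

7.5 2.8 10.65
-1.3 -6.1 -1.9
-5.75 1.8 -0.35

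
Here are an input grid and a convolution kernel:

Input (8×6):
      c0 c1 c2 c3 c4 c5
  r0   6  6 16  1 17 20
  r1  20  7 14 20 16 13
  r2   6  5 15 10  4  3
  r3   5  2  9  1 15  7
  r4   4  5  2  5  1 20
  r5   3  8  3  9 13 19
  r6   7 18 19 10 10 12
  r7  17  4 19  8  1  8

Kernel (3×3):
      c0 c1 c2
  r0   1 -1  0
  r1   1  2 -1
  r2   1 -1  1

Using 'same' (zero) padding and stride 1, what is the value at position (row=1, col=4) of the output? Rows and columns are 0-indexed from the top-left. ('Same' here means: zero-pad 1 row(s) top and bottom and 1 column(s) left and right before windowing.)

The receptive field on the zero-padded input at this output position is [1 17 20 / 20 16 13 / 10 4 3]. Elementwise product with the kernel and sum: 1·1 + 17·-1 + 20·1 + 16·2 + 13·-1 + 10·1 + 4·-1 + 3·1.

32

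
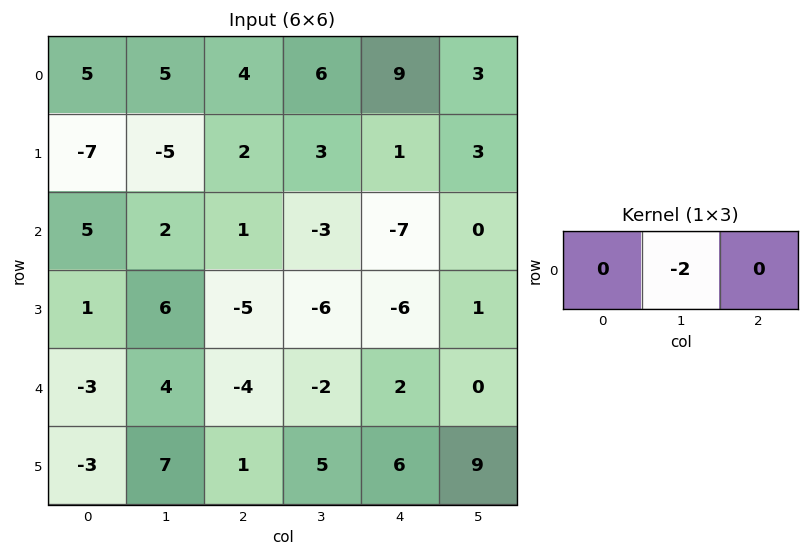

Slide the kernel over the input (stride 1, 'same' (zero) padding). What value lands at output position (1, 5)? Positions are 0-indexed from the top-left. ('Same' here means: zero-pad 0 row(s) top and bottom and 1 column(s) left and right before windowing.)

The receptive field on the zero-padded input at this output position is [1 3 0]. Elementwise product with the kernel and sum: 3·-2.

-6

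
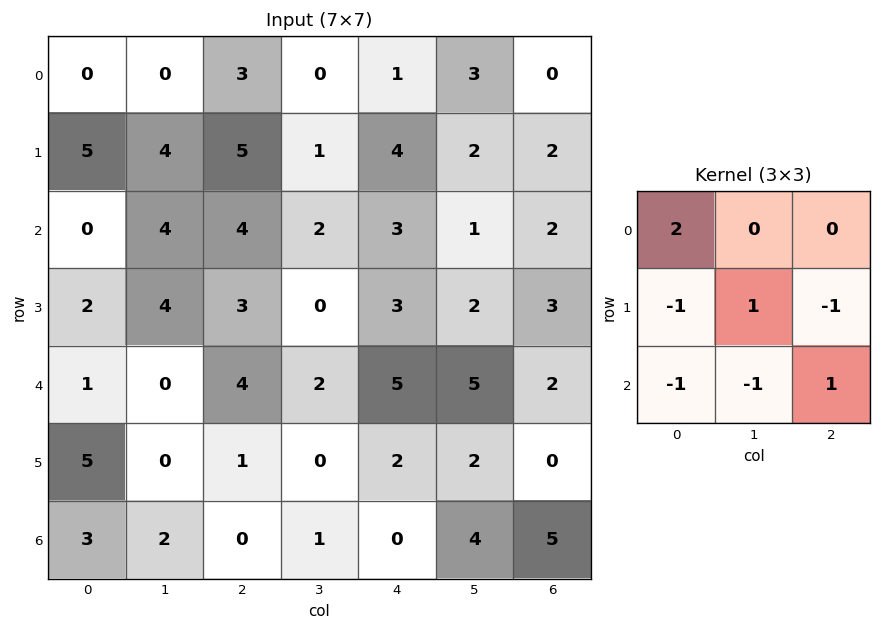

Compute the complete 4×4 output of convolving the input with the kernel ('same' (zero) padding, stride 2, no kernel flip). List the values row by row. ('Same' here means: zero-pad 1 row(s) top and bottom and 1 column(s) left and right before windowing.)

-1 -5 -5 -7
-2 -1 1 0
-4 9 -2 -1
1 -3 -5 5

Output[0,0]: The receptive field on the zero-padded input at this output position is [0 0 0 / 0 0 0 / 0 5 4]. Elementwise product with the kernel and sum: 0·2 + 0·-1 + 0·1 + 0·-1 + 0·-1 + 5·-1 + 4·1.
Output[0,1]: The receptive field on the zero-padded input at this output position is [0 0 0 / 0 3 0 / 4 5 1]. Elementwise product with the kernel and sum: 0·2 + 0·-1 + 3·1 + 0·-1 + 4·-1 + 5·-1 + 1·1.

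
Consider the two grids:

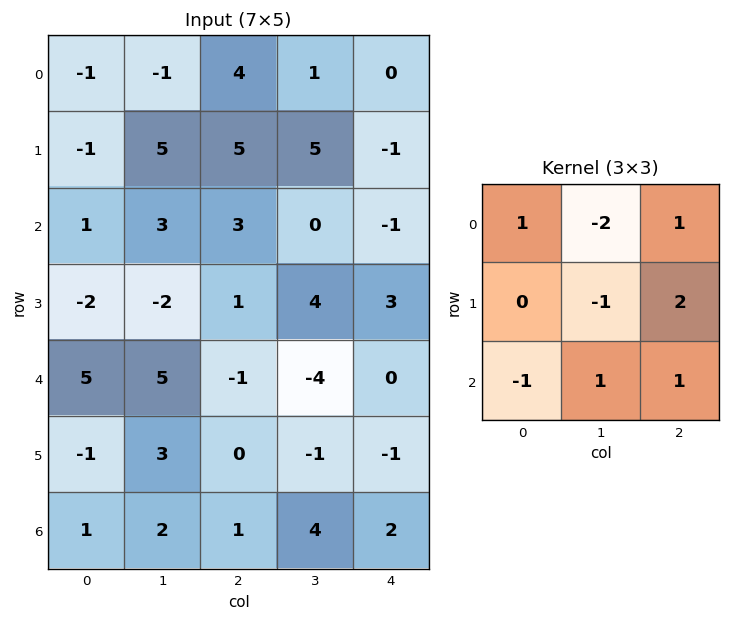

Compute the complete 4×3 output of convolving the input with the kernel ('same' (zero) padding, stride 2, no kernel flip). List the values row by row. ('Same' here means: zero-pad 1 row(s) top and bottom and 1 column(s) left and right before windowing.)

3 3 -6
8 4 7
9 -11 -2
8 9 -1

Output[0,0]: The receptive field on the zero-padded input at this output position is [0 0 0 / 0 -1 -1 / 0 -1 5]. Elementwise product with the kernel and sum: 0·1 + 0·-2 + 0·1 + -1·-1 + -1·2 + 0·-1 + -1·1 + 5·1.
Output[0,1]: The receptive field on the zero-padded input at this output position is [0 0 0 / -1 4 1 / 5 5 5]. Elementwise product with the kernel and sum: 0·1 + 0·-2 + 0·1 + 4·-1 + 1·2 + 5·-1 + 5·1 + 5·1.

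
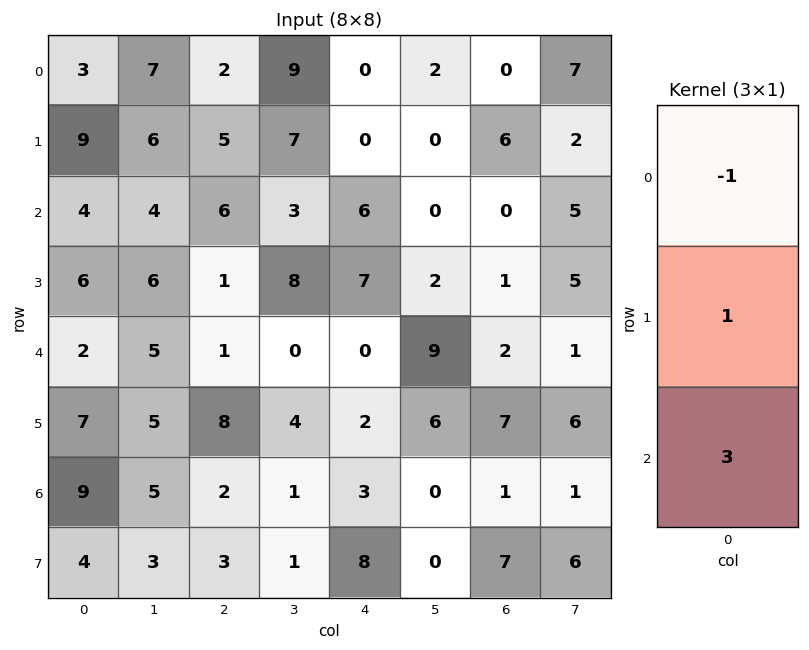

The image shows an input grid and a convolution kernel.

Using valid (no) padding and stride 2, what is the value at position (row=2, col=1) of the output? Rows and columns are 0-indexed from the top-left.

The receptive field on the input at this output position is [1 / 8 / 2]. Elementwise product with the kernel and sum: 1·-1 + 8·1 + 2·3.

13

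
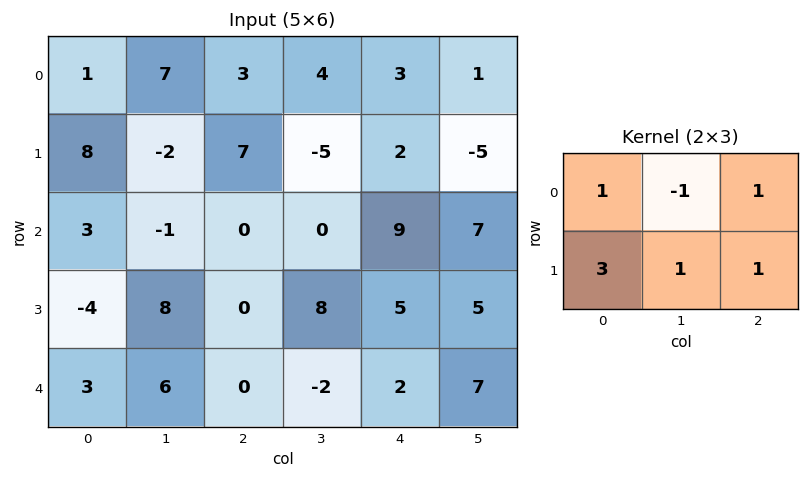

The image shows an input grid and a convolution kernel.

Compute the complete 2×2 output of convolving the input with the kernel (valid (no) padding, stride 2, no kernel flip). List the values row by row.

26 20
0 22

Output[0,0]: The receptive field on the input at this output position is [1 7 3 / 8 -2 7]. Elementwise product with the kernel and sum: 1·1 + 7·-1 + 3·1 + 8·3 + -2·1 + 7·1.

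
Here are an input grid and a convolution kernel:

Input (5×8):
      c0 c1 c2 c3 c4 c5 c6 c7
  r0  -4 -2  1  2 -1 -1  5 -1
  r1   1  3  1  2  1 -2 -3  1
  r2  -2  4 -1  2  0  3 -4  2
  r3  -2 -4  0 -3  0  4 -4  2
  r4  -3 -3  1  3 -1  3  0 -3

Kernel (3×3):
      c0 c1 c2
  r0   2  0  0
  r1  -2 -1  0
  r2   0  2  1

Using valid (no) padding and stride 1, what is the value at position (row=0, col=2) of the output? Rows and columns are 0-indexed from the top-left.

2

The receptive field on the input at this output position is [1 2 -1 / 1 2 1 / -1 2 0]. Elementwise product with the kernel and sum: 1·2 + 1·-2 + 2·-1 + 2·2 + 0·1.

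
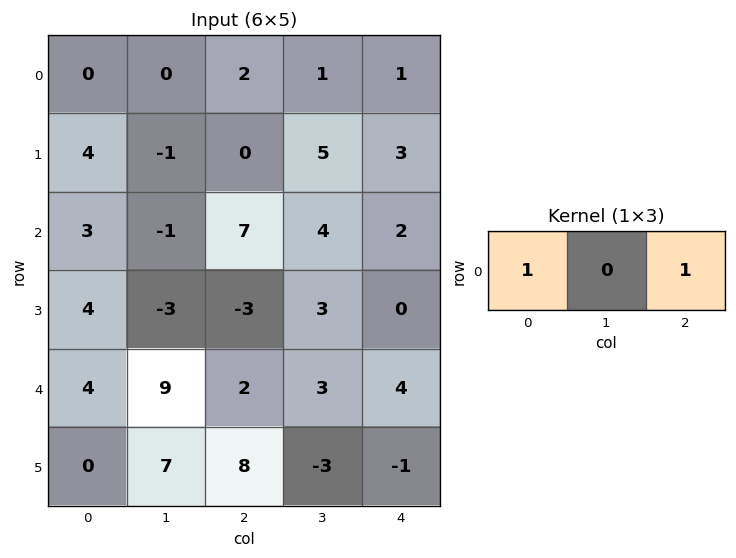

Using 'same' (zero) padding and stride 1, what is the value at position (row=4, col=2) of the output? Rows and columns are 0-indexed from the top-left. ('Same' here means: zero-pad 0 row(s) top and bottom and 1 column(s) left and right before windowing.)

12

The receptive field on the zero-padded input at this output position is [9 2 3]. Elementwise product with the kernel and sum: 9·1 + 3·1.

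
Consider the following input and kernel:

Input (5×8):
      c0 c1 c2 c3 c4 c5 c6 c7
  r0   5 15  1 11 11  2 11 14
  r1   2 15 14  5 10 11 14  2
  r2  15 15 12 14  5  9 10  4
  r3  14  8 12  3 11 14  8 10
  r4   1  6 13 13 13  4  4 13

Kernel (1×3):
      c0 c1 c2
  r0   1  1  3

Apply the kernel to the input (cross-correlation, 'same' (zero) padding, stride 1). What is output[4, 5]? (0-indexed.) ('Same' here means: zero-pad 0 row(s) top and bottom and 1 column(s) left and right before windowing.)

29

The receptive field on the zero-padded input at this output position is [13 4 4]. Elementwise product with the kernel and sum: 13·1 + 4·1 + 4·3.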